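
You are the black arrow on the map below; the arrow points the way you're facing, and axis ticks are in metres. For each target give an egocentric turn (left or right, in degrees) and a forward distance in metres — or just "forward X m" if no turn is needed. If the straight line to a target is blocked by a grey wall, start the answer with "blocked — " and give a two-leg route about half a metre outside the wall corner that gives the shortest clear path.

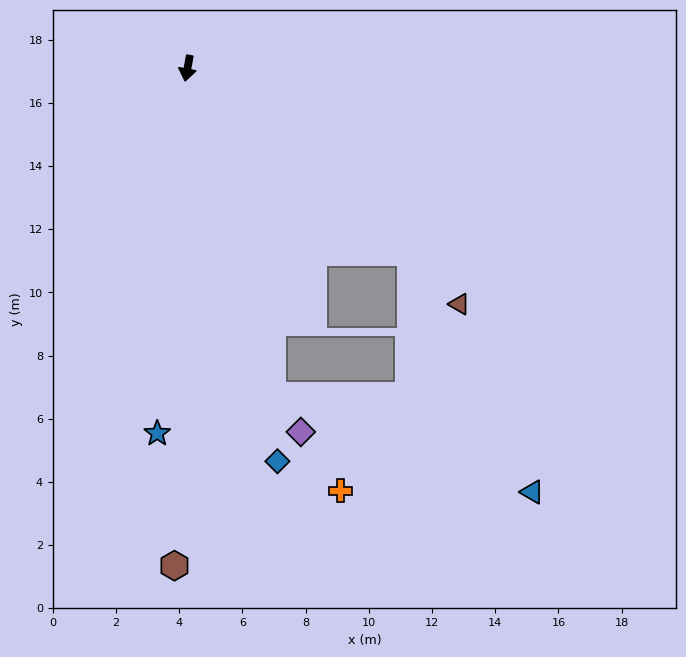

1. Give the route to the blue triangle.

blocked — turn left 61°, forward 9.1 m, then turn right 23°, forward 8.5 m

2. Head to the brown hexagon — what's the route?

turn left 9°, forward 15.7 m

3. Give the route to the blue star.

turn left 6°, forward 11.6 m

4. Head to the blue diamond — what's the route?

turn left 23°, forward 12.8 m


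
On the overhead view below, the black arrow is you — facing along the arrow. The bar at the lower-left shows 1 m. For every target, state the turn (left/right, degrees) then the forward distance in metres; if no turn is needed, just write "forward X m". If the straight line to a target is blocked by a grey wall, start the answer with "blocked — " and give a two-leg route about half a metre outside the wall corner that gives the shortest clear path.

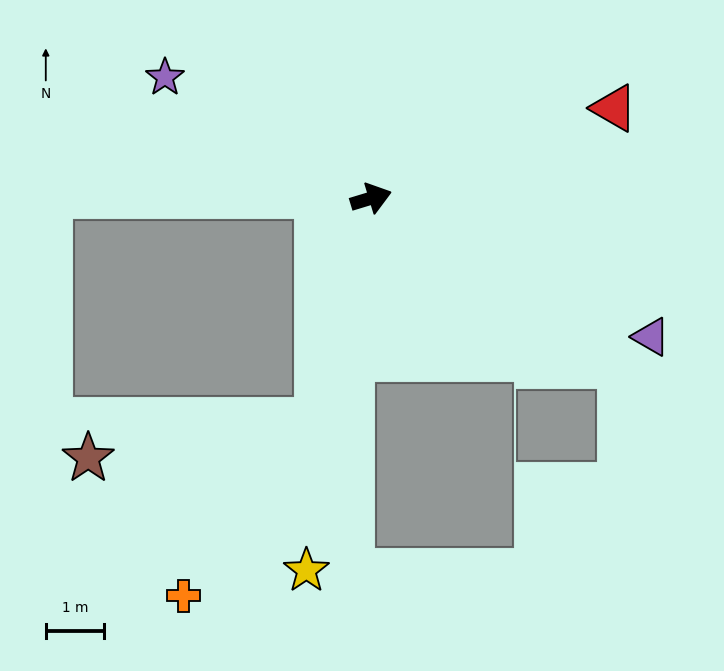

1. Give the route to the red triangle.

turn left 3°, forward 4.5 m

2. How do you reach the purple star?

turn left 133°, forward 4.1 m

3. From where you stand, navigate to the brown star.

blocked — turn right 120°, forward 4.0 m, then turn right 68°, forward 4.0 m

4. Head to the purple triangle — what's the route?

turn right 43°, forward 5.4 m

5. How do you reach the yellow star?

turn right 117°, forward 6.5 m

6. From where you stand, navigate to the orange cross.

blocked — turn right 120°, forward 4.0 m, then turn right 25°, forward 3.8 m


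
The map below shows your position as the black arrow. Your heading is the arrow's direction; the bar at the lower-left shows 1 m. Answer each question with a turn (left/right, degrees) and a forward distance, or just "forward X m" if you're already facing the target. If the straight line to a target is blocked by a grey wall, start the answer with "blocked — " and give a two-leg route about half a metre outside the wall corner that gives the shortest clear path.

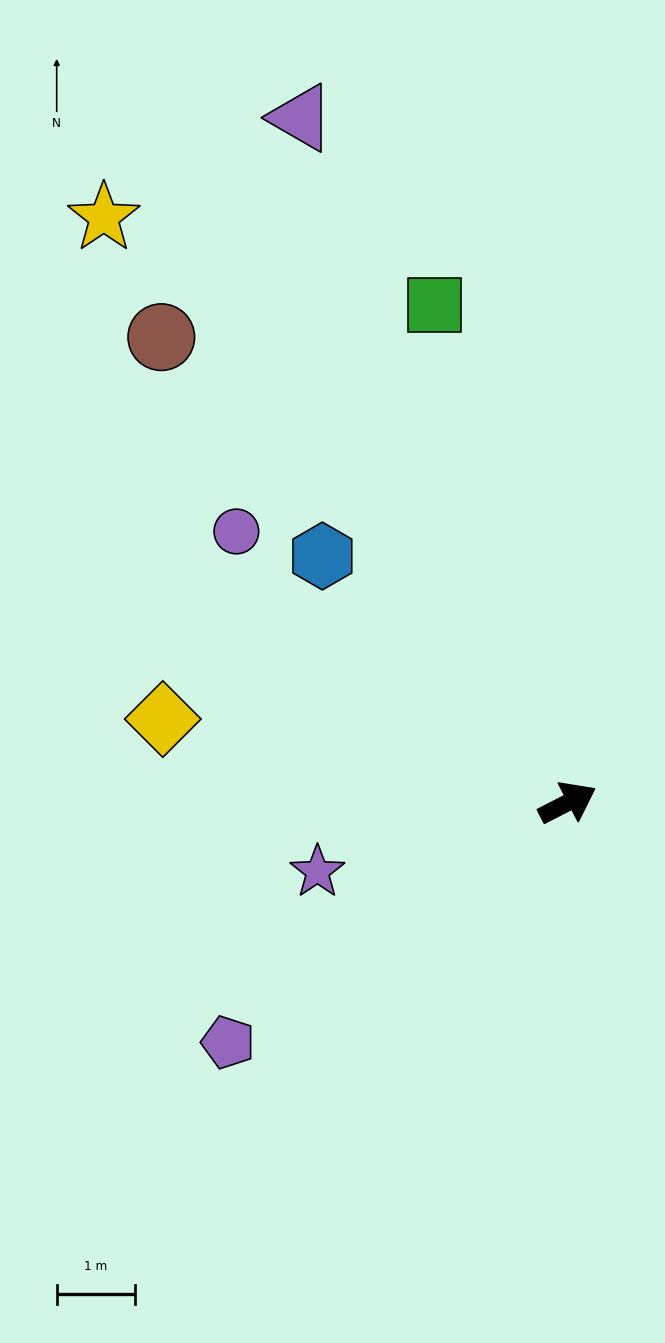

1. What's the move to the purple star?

turn left 168°, forward 3.3 m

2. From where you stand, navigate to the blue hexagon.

turn left 108°, forward 4.4 m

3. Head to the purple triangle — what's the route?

turn left 84°, forward 9.4 m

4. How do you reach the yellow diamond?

turn left 141°, forward 5.3 m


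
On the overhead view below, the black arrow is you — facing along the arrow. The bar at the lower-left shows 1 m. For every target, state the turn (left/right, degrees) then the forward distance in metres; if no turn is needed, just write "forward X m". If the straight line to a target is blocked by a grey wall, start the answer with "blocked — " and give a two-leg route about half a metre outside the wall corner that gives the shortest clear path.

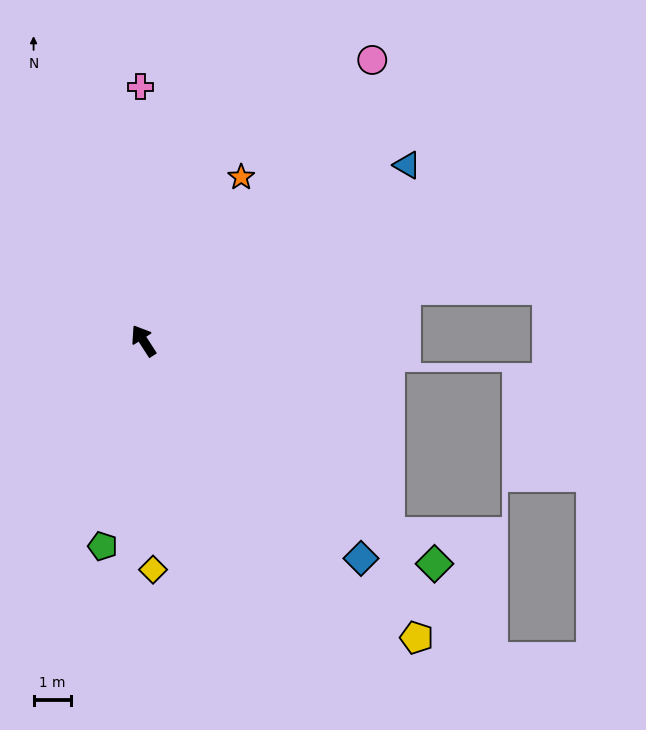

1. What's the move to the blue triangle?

turn right 89°, forward 8.4 m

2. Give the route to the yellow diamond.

turn left 150°, forward 6.1 m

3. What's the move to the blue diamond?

turn right 168°, forward 8.1 m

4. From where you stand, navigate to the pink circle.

turn right 72°, forward 9.6 m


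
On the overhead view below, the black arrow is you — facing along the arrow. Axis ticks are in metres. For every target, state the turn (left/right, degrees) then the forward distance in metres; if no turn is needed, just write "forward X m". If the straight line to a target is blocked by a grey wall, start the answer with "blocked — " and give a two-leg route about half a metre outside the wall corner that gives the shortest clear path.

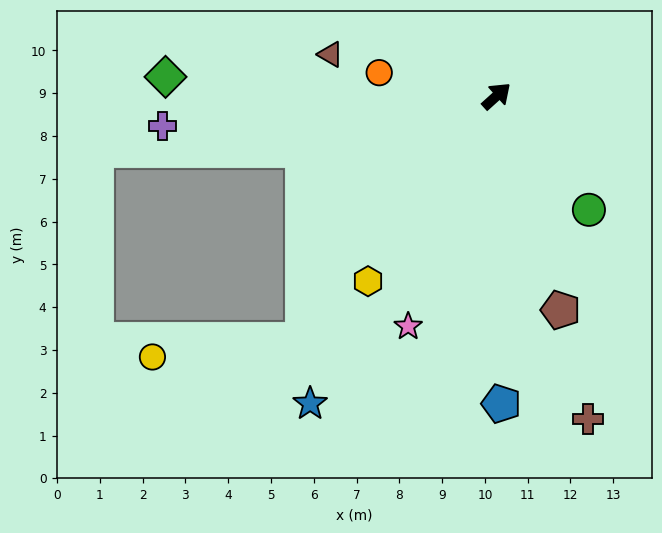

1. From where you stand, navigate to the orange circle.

turn left 127°, forward 2.8 m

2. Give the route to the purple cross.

turn left 143°, forward 7.8 m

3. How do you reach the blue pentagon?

turn right 131°, forward 7.2 m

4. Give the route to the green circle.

turn right 93°, forward 3.4 m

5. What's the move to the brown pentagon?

turn right 115°, forward 5.2 m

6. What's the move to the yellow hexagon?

turn right 167°, forward 5.3 m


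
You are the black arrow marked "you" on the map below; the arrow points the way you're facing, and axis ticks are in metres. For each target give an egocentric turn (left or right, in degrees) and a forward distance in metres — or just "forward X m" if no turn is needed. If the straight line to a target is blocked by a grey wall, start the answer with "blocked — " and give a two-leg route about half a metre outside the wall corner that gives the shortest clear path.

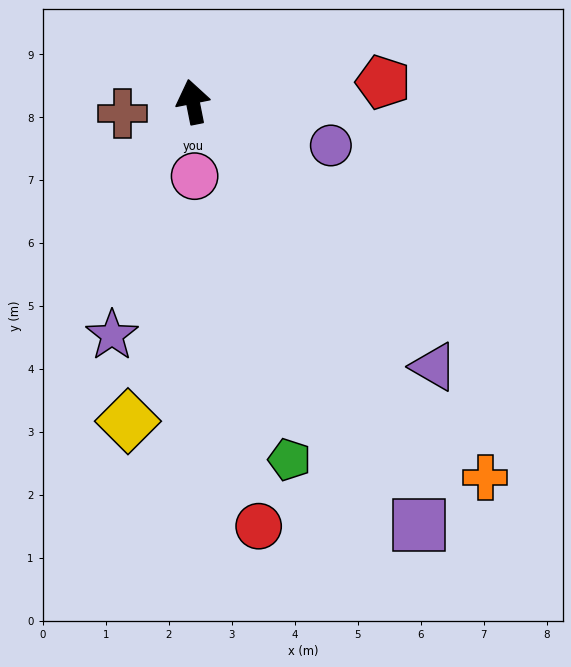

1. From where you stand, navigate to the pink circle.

turn left 170°, forward 1.2 m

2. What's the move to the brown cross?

turn left 88°, forward 1.1 m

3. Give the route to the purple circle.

turn right 119°, forward 2.3 m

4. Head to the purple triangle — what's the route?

turn right 149°, forward 5.7 m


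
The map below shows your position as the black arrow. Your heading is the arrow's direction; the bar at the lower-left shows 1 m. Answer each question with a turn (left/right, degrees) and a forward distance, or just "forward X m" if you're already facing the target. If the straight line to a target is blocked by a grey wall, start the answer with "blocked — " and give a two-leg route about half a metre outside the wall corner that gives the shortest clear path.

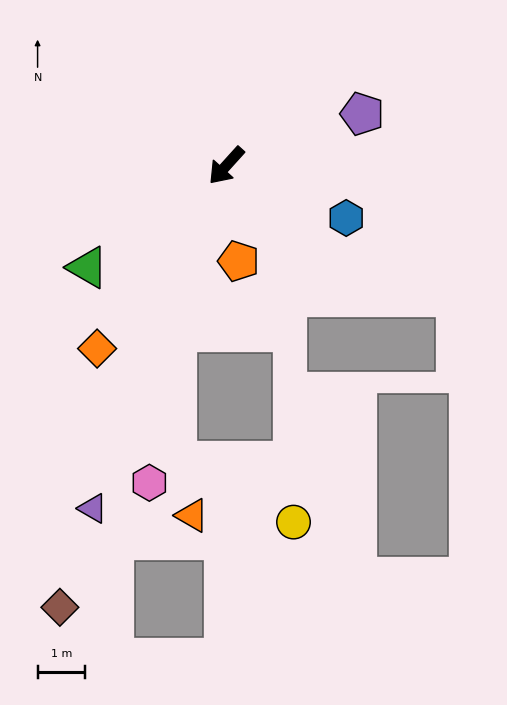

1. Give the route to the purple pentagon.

turn left 153°, forward 3.0 m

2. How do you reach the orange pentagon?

turn left 49°, forward 2.0 m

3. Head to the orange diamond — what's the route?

turn left 7°, forward 4.7 m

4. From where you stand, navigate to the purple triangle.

turn left 21°, forward 7.7 m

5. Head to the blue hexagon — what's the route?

turn left 109°, forward 2.7 m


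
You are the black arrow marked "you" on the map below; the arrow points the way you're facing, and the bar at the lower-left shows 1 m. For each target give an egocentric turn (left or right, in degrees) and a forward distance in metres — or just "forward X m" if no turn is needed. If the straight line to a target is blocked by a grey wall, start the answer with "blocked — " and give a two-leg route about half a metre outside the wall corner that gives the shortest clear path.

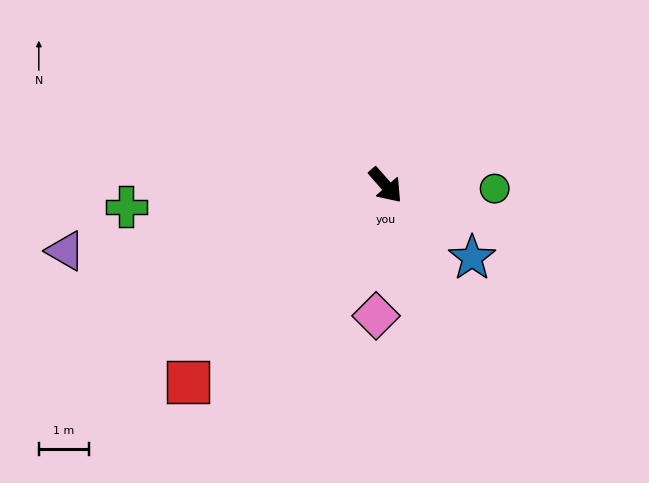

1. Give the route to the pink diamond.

turn right 46°, forward 2.6 m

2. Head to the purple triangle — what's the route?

turn right 120°, forward 6.5 m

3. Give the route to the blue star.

turn left 9°, forward 2.3 m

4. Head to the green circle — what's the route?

turn left 47°, forward 2.2 m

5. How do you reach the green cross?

turn right 127°, forward 5.2 m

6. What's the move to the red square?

turn right 86°, forward 5.6 m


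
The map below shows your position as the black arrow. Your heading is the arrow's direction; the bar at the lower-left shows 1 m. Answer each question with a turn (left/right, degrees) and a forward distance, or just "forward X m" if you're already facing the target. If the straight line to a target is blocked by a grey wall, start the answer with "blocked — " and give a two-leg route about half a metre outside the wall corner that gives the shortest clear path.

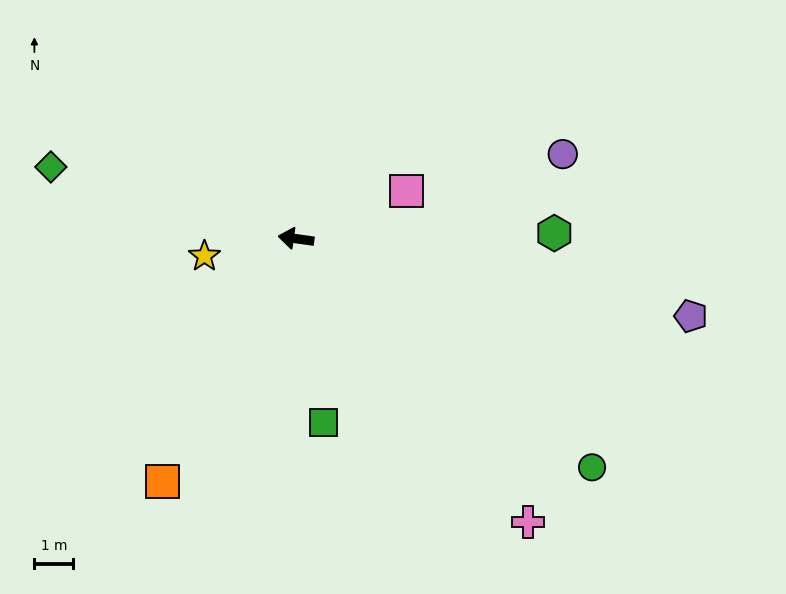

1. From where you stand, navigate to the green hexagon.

turn right 171°, forward 6.6 m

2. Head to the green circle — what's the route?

turn left 150°, forward 9.6 m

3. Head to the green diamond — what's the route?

turn right 8°, forward 6.5 m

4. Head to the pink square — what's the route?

turn right 149°, forward 3.1 m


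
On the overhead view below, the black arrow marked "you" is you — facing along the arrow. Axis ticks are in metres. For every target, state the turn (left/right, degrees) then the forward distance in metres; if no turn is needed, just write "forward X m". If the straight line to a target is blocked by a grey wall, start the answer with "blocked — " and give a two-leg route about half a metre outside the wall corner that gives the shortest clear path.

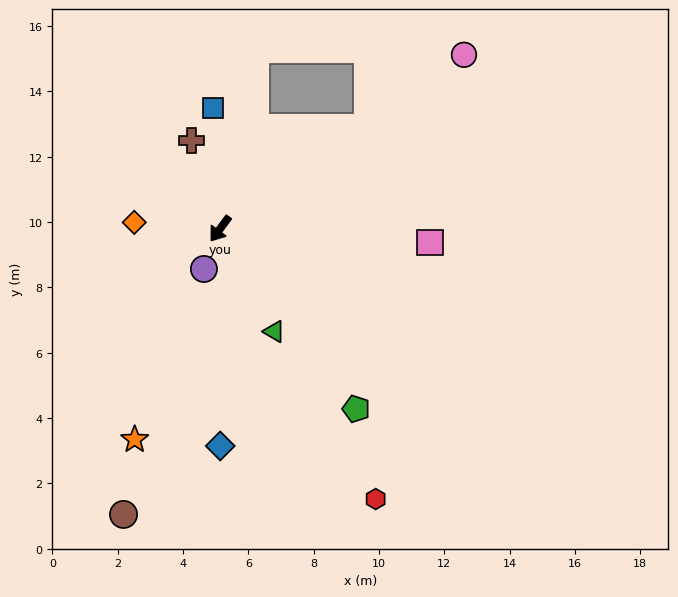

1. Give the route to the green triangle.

turn left 64°, forward 3.6 m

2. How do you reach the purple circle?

turn left 15°, forward 1.3 m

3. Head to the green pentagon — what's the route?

turn left 74°, forward 6.9 m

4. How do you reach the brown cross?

turn right 125°, forward 2.8 m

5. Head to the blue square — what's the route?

turn right 140°, forward 3.7 m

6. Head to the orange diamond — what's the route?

turn right 58°, forward 2.6 m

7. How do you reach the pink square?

turn left 123°, forward 6.4 m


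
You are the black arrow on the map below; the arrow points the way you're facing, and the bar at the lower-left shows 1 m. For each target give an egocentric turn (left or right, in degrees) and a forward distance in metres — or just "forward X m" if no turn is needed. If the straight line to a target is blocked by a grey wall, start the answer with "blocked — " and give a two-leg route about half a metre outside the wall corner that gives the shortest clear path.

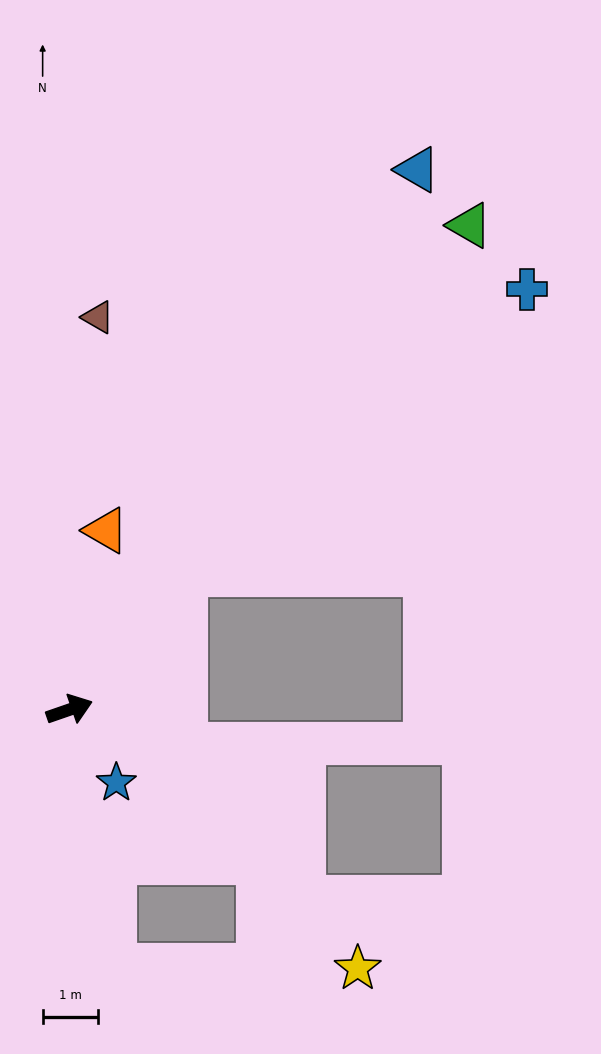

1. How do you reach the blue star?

turn right 76°, forward 1.6 m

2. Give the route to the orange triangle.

turn left 59°, forward 3.3 m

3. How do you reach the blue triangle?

turn left 38°, forward 11.6 m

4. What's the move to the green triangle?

turn left 31°, forward 11.4 m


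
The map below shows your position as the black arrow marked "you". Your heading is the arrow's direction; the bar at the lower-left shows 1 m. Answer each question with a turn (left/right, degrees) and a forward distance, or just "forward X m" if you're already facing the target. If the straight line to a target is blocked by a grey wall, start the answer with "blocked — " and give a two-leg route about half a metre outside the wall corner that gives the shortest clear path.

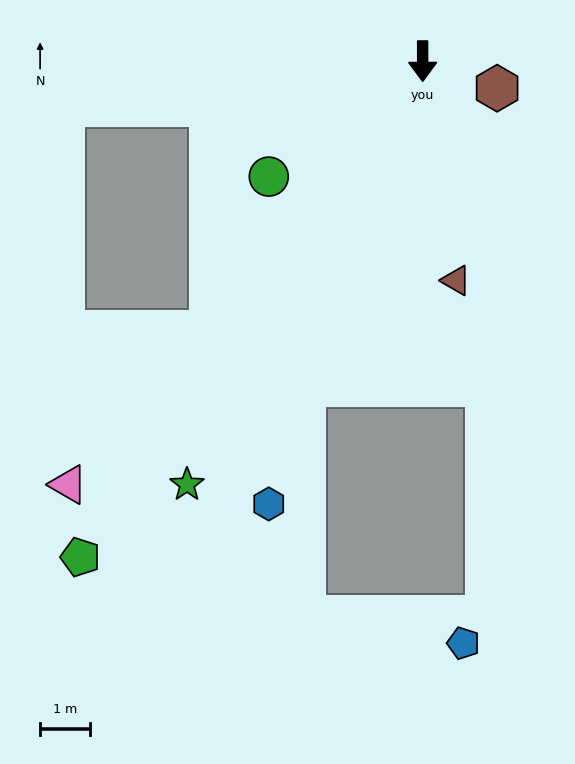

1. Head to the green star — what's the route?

turn right 29°, forward 9.7 m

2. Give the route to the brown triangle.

turn left 9°, forward 4.4 m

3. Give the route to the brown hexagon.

turn left 70°, forward 1.6 m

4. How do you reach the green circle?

turn right 53°, forward 3.9 m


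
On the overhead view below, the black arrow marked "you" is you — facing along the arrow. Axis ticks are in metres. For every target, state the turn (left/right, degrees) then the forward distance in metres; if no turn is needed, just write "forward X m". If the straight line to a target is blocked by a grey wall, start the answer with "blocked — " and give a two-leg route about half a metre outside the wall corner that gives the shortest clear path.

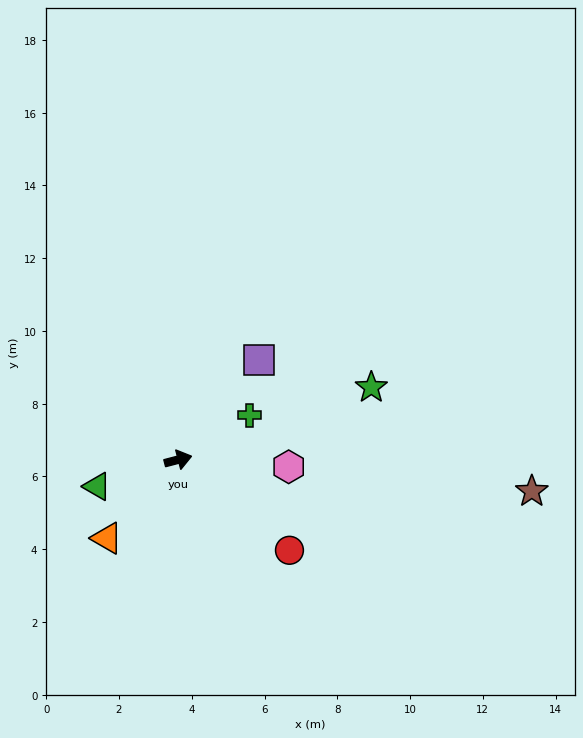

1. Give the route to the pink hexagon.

turn right 18°, forward 3.0 m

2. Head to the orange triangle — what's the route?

turn right 147°, forward 2.9 m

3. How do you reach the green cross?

turn left 17°, forward 2.3 m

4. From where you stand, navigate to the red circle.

turn right 54°, forward 3.9 m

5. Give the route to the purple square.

turn left 36°, forward 3.5 m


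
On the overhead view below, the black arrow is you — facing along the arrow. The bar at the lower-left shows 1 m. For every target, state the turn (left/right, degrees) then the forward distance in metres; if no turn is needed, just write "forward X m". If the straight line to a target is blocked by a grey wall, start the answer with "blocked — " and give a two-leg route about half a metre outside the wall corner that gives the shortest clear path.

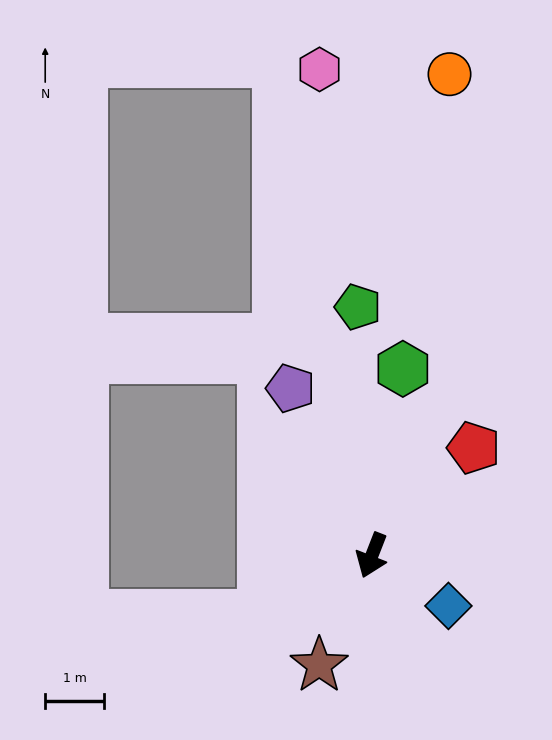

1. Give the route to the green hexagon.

turn right 168°, forward 3.2 m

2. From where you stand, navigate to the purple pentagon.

turn right 133°, forward 3.2 m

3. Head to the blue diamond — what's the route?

turn left 78°, forward 1.6 m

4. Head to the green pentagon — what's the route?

turn right 155°, forward 4.2 m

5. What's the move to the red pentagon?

turn left 158°, forward 2.5 m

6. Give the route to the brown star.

turn right 4°, forward 2.1 m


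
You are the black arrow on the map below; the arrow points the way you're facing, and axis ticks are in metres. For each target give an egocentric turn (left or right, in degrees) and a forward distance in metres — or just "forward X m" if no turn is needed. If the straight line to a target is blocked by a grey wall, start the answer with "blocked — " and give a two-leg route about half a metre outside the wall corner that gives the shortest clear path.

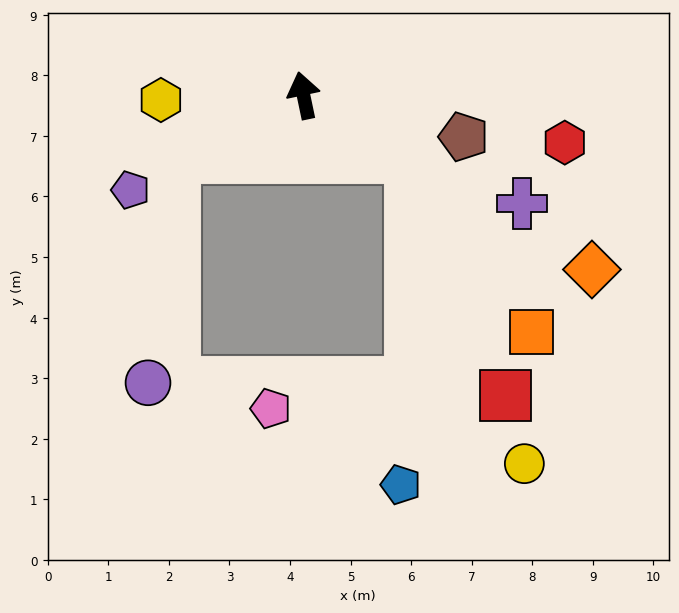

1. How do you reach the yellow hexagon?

turn left 80°, forward 2.4 m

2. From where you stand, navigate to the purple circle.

blocked — turn left 104°, forward 2.4 m, then turn left 57°, forward 3.7 m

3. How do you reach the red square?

blocked — turn right 132°, forward 2.0 m, then turn right 38°, forward 4.2 m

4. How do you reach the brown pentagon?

turn right 116°, forward 2.7 m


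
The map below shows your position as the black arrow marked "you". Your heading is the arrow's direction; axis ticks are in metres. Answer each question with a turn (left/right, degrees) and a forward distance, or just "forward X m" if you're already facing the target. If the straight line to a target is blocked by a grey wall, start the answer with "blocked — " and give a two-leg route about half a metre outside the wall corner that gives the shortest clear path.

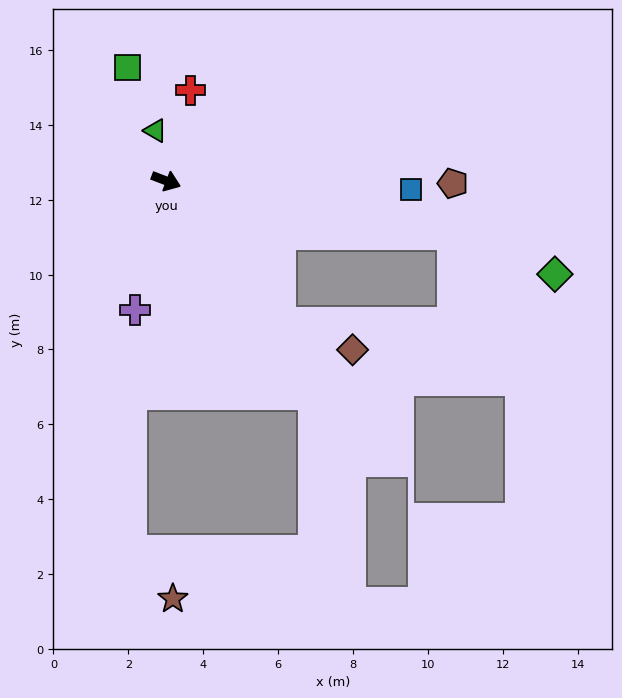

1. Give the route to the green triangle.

turn left 123°, forward 1.4 m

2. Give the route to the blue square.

turn left 19°, forward 6.5 m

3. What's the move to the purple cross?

turn right 83°, forward 3.5 m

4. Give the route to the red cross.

turn left 96°, forward 2.5 m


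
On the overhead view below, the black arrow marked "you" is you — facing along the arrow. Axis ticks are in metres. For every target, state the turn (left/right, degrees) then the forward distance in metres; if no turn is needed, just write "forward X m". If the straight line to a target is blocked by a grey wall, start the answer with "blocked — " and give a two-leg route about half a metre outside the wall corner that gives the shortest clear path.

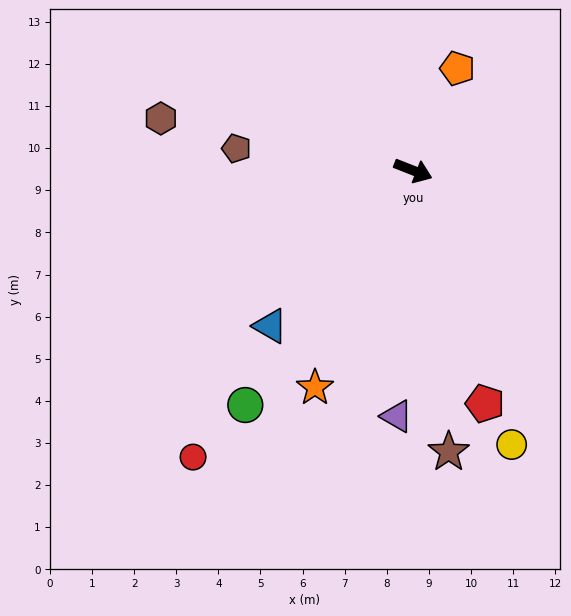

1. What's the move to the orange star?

turn right 93°, forward 5.7 m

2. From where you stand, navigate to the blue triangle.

turn right 111°, forward 5.0 m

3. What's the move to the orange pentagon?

turn left 88°, forward 2.6 m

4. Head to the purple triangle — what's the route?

turn right 72°, forward 5.8 m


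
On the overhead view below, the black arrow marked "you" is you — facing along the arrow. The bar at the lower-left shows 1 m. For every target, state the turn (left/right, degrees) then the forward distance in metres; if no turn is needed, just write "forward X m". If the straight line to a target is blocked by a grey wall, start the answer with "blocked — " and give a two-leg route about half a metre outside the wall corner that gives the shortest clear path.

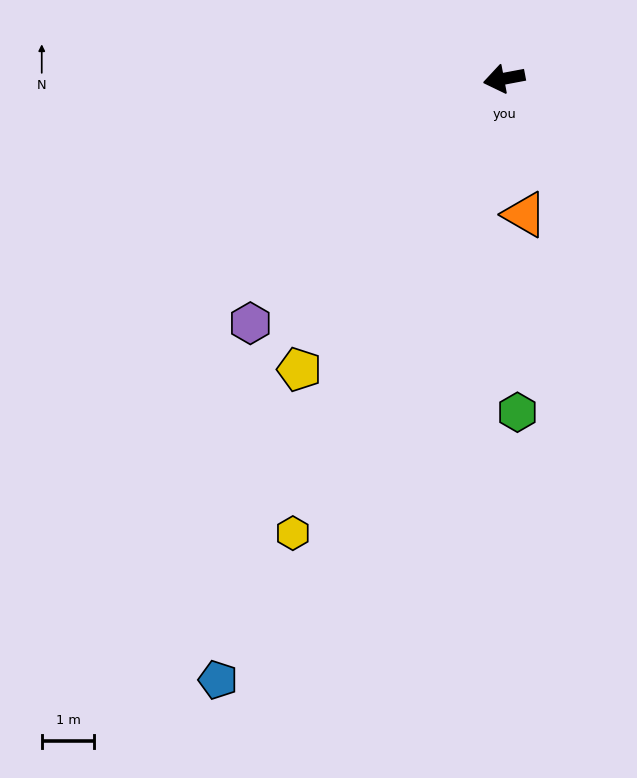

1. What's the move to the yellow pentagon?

turn left 44°, forward 6.8 m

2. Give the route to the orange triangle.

turn left 88°, forward 2.6 m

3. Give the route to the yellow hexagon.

turn left 54°, forward 9.6 m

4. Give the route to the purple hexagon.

turn left 33°, forward 6.7 m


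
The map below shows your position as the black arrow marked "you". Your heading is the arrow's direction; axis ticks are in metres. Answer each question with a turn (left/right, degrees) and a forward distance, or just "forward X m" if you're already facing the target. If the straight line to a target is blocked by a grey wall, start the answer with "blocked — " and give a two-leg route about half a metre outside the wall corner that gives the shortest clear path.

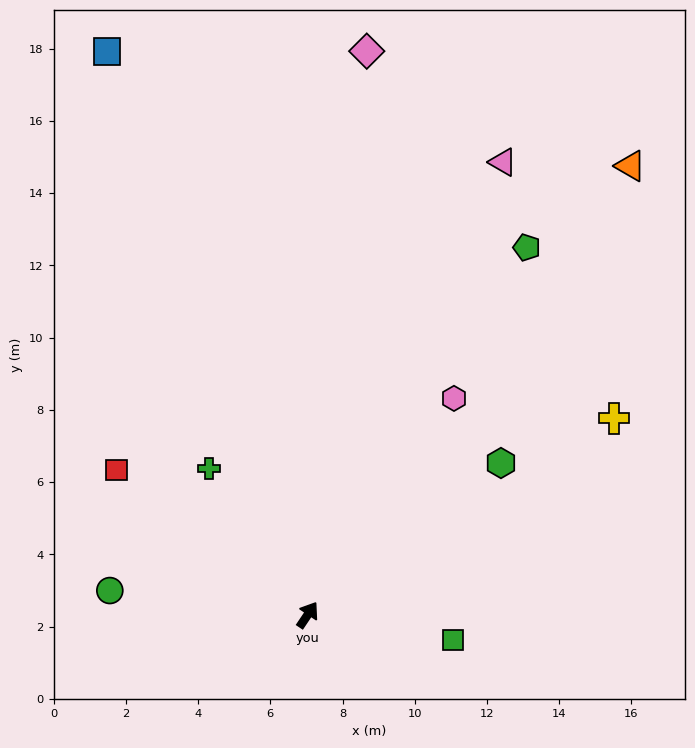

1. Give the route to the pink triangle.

turn left 10°, forward 13.6 m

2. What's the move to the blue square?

turn left 53°, forward 16.6 m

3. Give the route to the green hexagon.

turn right 18°, forward 6.8 m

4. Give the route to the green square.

turn right 66°, forward 4.1 m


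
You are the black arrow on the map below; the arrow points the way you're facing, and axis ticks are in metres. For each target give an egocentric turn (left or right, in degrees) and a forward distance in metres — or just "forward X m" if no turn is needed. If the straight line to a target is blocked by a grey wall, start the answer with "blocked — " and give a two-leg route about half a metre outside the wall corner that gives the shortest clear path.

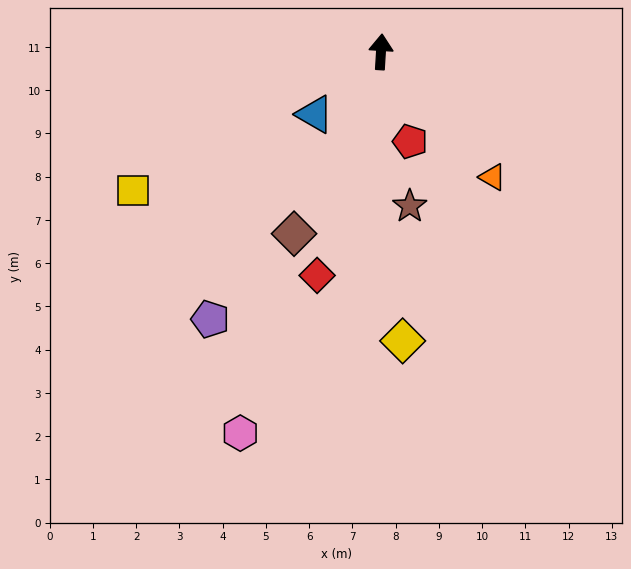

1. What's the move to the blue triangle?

turn left 137°, forward 2.1 m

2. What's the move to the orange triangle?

turn right 135°, forward 3.9 m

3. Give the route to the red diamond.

turn left 168°, forward 5.4 m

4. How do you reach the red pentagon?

turn right 159°, forward 2.2 m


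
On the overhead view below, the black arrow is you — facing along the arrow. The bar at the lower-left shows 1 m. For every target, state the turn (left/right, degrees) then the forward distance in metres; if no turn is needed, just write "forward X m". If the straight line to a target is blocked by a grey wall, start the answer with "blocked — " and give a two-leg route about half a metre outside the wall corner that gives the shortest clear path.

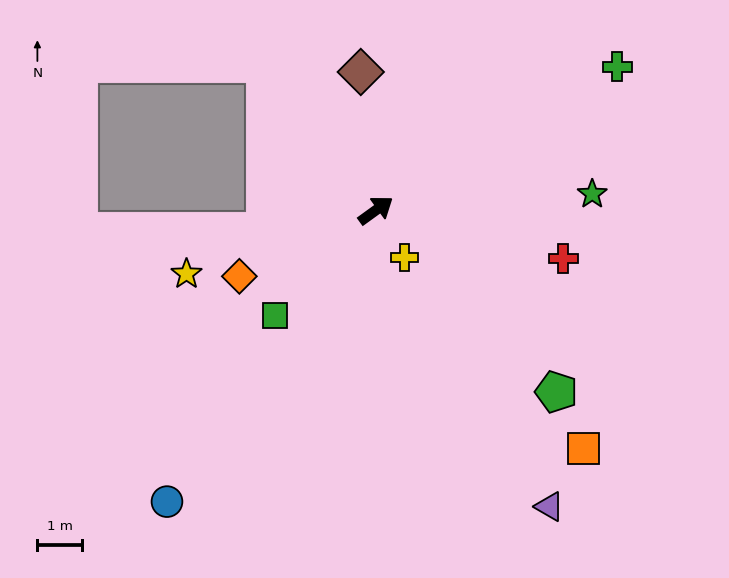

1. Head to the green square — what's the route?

turn right 170°, forward 3.3 m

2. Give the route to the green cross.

turn right 5°, forward 6.3 m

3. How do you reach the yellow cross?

turn right 95°, forward 1.2 m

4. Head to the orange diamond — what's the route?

turn left 170°, forward 3.4 m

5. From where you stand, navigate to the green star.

turn right 32°, forward 4.9 m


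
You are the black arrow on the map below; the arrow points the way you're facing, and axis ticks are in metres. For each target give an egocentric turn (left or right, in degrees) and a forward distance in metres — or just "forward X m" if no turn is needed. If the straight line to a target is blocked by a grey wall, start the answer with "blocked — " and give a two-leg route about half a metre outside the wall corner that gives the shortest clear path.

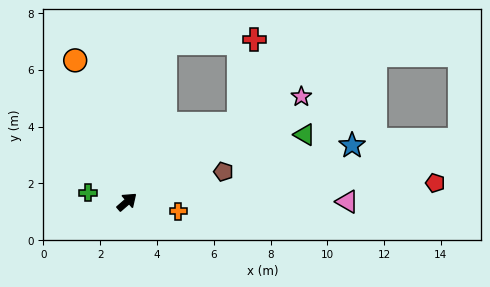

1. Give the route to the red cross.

blocked — turn right 6°, forward 4.8 m, then turn left 44°, forward 3.0 m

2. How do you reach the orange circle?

turn left 69°, forward 5.3 m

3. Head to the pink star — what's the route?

turn right 10°, forward 7.2 m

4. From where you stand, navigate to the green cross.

turn left 126°, forward 1.4 m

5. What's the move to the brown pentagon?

turn right 24°, forward 3.6 m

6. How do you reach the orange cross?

turn right 51°, forward 1.8 m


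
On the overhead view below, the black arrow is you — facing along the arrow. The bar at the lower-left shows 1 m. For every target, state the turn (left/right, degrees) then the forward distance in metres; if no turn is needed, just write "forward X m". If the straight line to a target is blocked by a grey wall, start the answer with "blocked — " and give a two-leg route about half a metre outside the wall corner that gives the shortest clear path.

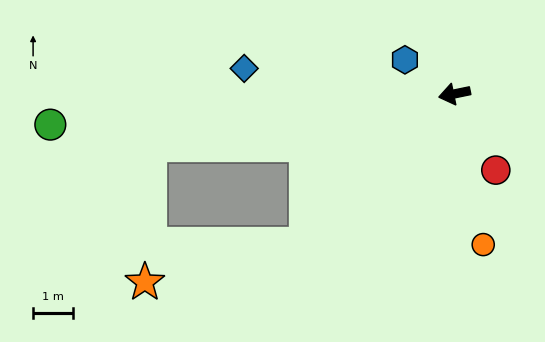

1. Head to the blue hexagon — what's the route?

turn right 46°, forward 1.5 m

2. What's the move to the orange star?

blocked — turn left 34°, forward 5.3 m, then turn right 32°, forward 4.1 m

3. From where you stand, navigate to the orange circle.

turn left 89°, forward 3.8 m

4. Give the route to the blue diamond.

turn right 19°, forward 5.3 m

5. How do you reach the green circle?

turn right 7°, forward 10.1 m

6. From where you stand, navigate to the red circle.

turn left 107°, forward 2.2 m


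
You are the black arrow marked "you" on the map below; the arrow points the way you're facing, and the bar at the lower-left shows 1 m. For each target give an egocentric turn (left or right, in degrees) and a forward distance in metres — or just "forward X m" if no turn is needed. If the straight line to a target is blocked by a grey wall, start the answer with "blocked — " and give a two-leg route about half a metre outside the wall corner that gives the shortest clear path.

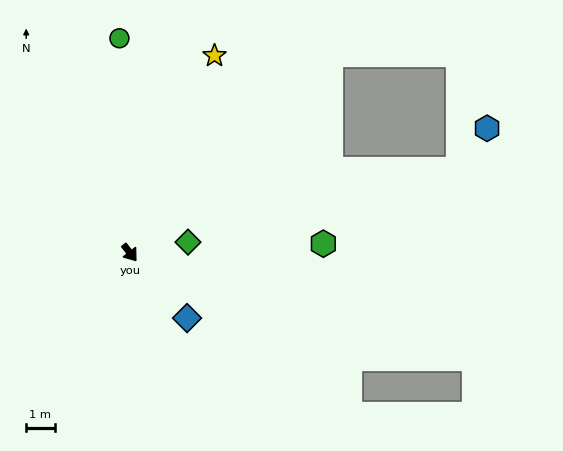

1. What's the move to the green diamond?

turn left 63°, forward 2.1 m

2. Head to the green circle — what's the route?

turn left 145°, forward 7.6 m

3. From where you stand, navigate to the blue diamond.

turn left 4°, forward 3.1 m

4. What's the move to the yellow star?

turn left 119°, forward 7.6 m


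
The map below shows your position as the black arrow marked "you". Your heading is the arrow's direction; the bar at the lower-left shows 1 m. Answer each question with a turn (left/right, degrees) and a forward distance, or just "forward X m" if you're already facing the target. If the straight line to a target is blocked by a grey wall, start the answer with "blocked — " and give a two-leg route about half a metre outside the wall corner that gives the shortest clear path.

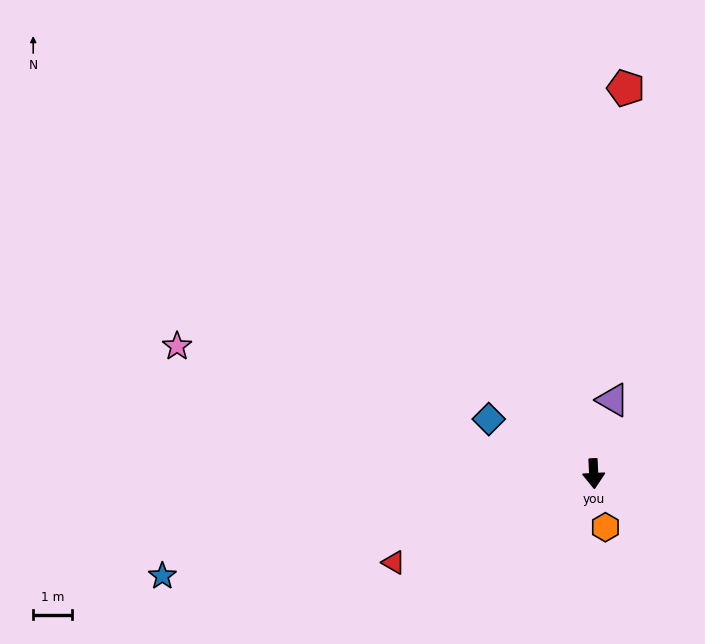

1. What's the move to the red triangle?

turn right 69°, forward 5.6 m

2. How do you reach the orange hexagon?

turn left 10°, forward 1.4 m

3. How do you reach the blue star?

turn right 79°, forward 11.3 m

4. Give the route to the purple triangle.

turn left 163°, forward 1.9 m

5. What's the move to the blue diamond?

turn right 120°, forward 3.0 m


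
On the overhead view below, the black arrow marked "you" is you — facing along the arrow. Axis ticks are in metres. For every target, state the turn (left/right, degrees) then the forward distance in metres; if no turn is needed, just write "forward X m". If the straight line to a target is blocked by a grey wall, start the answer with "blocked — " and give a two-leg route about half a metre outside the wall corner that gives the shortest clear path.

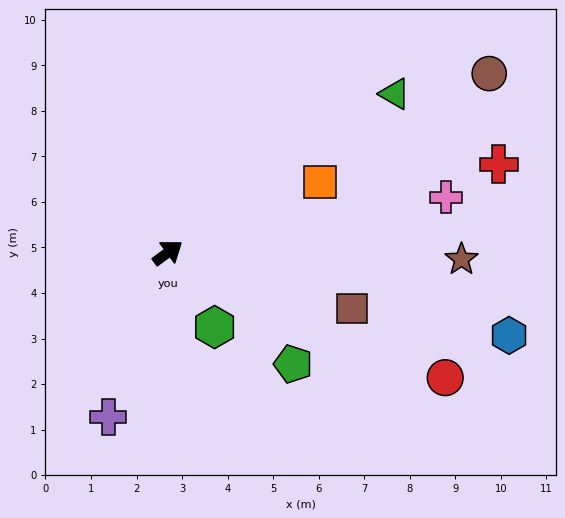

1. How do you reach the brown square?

turn right 53°, forward 4.2 m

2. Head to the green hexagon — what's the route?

turn right 94°, forward 1.9 m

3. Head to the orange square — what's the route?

turn right 11°, forward 3.7 m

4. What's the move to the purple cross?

turn right 146°, forward 3.8 m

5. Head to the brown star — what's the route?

turn right 38°, forward 6.5 m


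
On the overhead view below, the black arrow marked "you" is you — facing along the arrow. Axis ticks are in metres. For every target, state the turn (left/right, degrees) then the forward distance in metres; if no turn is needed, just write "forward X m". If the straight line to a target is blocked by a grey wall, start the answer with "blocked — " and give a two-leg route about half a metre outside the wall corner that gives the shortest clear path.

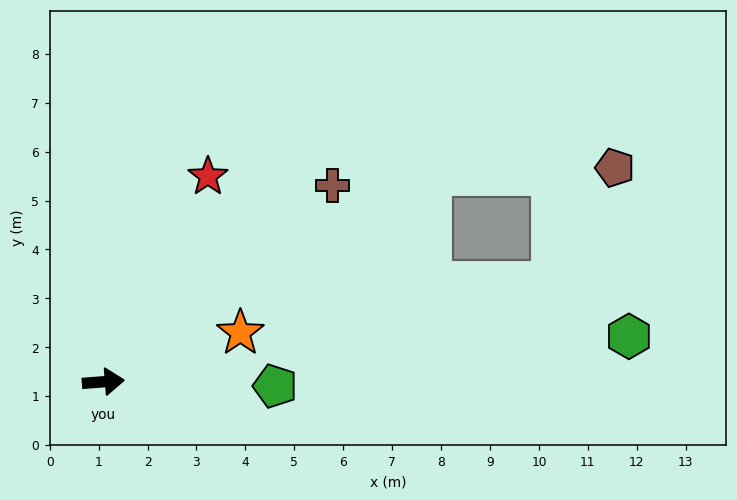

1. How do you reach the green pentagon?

turn right 6°, forward 3.5 m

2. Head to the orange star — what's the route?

turn left 15°, forward 3.0 m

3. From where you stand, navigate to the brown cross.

turn left 36°, forward 6.2 m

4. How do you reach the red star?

turn left 59°, forward 4.7 m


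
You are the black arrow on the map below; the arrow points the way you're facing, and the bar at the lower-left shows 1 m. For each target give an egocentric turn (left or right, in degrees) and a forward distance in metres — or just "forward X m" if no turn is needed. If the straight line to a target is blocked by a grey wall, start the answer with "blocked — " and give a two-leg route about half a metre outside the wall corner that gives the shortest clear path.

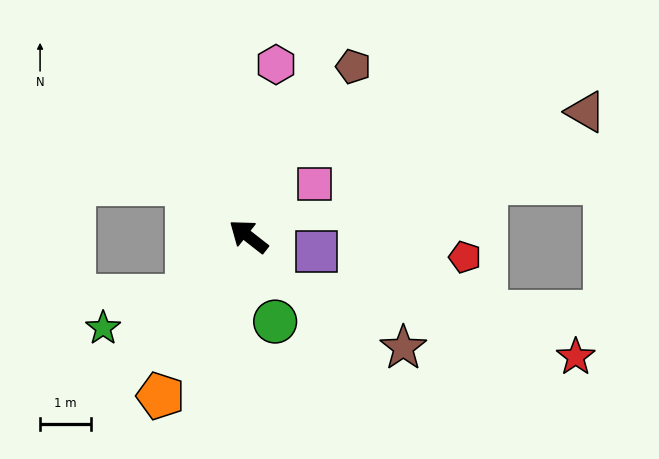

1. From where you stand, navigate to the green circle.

turn left 145°, forward 1.7 m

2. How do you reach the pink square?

turn right 104°, forward 1.6 m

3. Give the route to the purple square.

turn right 155°, forward 1.4 m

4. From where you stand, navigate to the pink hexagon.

turn right 61°, forward 3.4 m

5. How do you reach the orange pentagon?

turn left 99°, forward 3.6 m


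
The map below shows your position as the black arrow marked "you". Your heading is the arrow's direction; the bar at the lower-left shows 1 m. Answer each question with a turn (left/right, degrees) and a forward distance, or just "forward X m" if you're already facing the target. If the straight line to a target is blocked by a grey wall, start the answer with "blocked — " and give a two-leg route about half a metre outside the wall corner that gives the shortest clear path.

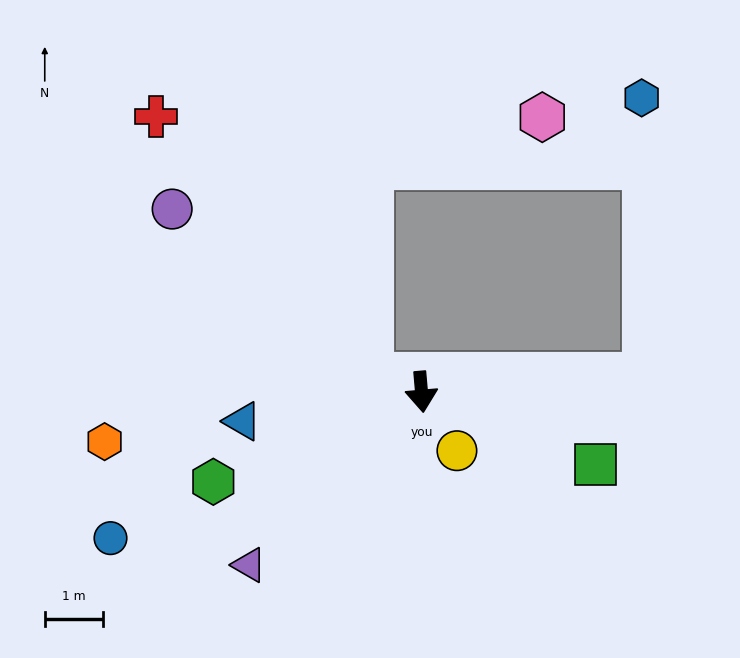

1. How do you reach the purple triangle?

turn right 50°, forward 4.2 m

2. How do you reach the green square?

turn left 62°, forward 3.2 m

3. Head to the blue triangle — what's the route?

turn right 86°, forward 3.1 m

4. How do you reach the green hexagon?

turn right 72°, forward 3.9 m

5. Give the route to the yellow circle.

turn left 26°, forward 1.2 m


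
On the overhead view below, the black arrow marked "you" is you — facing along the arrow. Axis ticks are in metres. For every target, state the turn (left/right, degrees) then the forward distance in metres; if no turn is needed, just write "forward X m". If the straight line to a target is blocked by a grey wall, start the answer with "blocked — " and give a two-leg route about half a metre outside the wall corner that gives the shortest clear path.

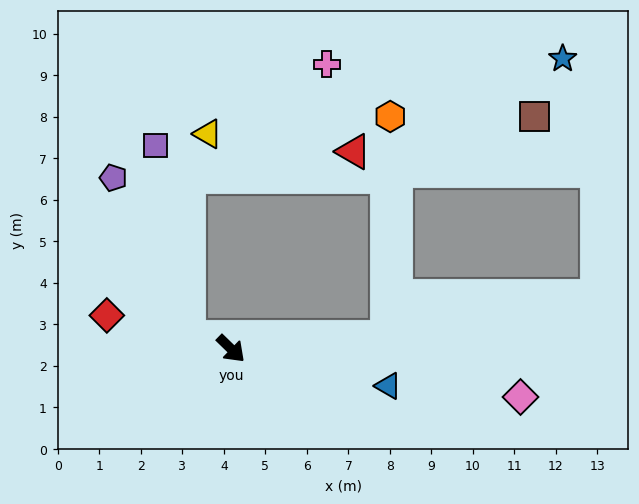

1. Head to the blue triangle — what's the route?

turn left 31°, forward 3.9 m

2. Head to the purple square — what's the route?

blocked — turn right 151°, forward 1.1 m, then turn right 65°, forward 4.7 m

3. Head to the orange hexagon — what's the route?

blocked — turn left 48°, forward 3.8 m, then turn left 85°, forward 5.3 m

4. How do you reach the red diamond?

turn right 151°, forward 3.1 m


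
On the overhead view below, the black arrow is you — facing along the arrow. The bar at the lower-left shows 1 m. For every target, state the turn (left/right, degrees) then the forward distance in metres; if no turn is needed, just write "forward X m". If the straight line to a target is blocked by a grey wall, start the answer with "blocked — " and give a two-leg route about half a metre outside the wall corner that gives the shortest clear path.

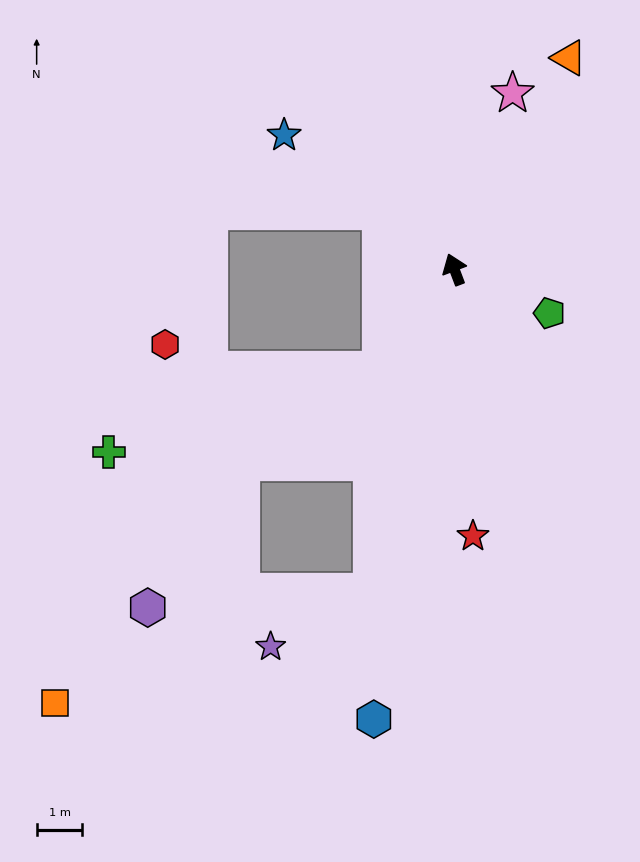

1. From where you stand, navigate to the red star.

turn left 163°, forward 5.8 m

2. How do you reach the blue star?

turn left 31°, forward 4.7 m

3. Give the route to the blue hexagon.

turn left 149°, forward 10.0 m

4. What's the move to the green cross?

blocked — turn left 124°, forward 2.7 m, then turn right 38°, forward 6.2 m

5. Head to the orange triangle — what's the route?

turn right 49°, forward 5.3 m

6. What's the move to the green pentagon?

turn right 135°, forward 2.3 m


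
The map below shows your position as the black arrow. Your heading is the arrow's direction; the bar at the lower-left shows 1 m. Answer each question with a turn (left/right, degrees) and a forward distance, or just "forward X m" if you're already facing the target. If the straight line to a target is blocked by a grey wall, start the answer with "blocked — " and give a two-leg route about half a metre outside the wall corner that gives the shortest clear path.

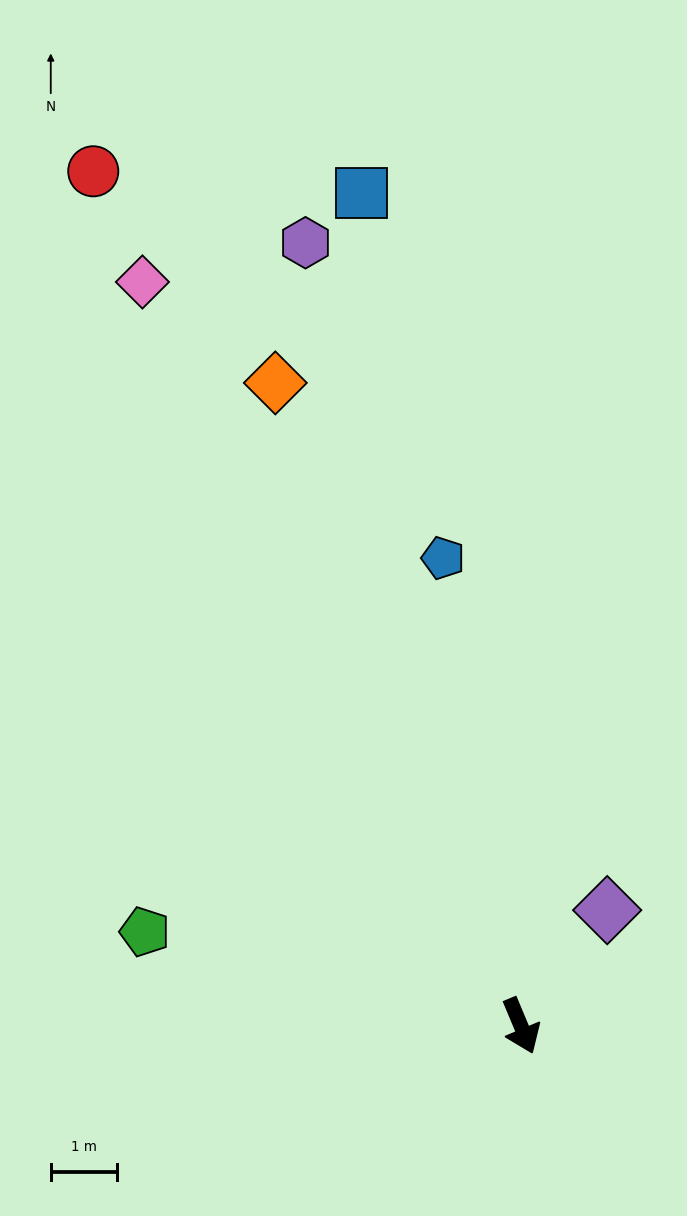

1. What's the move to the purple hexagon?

turn left 173°, forward 12.2 m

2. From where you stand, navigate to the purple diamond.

turn left 121°, forward 2.2 m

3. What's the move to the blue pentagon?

turn left 167°, forward 7.1 m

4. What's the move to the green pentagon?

turn right 127°, forward 5.8 m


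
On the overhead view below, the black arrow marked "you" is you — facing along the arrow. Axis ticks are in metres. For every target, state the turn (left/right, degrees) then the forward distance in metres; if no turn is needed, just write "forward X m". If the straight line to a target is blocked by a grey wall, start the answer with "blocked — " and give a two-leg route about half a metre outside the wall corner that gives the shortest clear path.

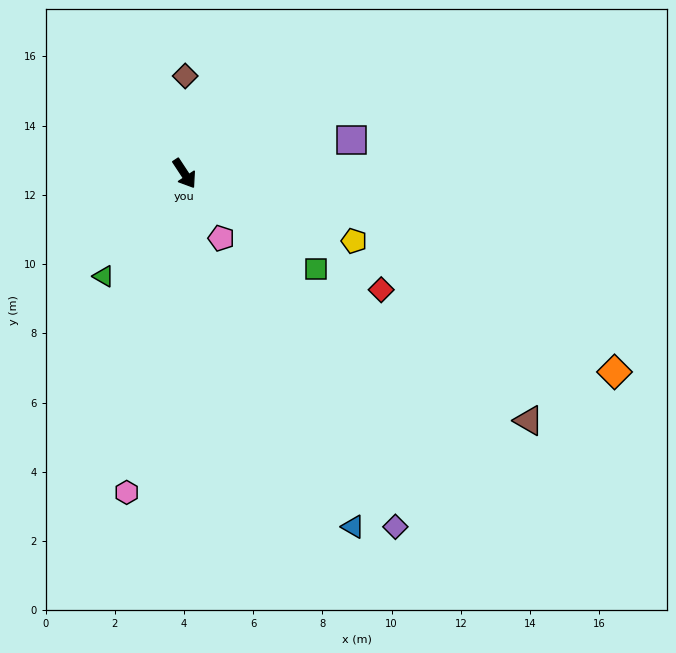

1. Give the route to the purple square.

turn left 68°, forward 4.9 m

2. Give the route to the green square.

turn left 21°, forward 4.7 m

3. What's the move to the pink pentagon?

turn right 4°, forward 2.2 m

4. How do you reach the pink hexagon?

turn right 44°, forward 9.4 m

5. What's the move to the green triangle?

turn right 72°, forward 3.8 m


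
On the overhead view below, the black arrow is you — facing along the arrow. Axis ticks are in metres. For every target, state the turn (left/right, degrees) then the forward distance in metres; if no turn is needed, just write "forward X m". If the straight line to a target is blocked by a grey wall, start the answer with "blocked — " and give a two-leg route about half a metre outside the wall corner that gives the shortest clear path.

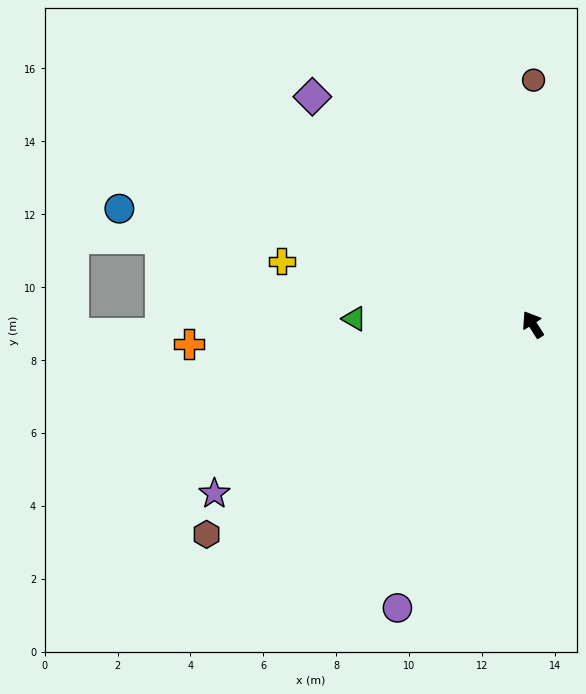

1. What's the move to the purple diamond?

turn left 12°, forward 8.7 m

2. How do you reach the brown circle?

turn right 33°, forward 6.7 m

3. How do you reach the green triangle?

turn left 56°, forward 4.9 m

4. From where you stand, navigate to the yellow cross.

turn left 43°, forward 7.1 m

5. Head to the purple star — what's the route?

turn left 86°, forward 9.9 m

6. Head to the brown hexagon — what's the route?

turn left 90°, forward 10.6 m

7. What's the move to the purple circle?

turn left 122°, forward 8.6 m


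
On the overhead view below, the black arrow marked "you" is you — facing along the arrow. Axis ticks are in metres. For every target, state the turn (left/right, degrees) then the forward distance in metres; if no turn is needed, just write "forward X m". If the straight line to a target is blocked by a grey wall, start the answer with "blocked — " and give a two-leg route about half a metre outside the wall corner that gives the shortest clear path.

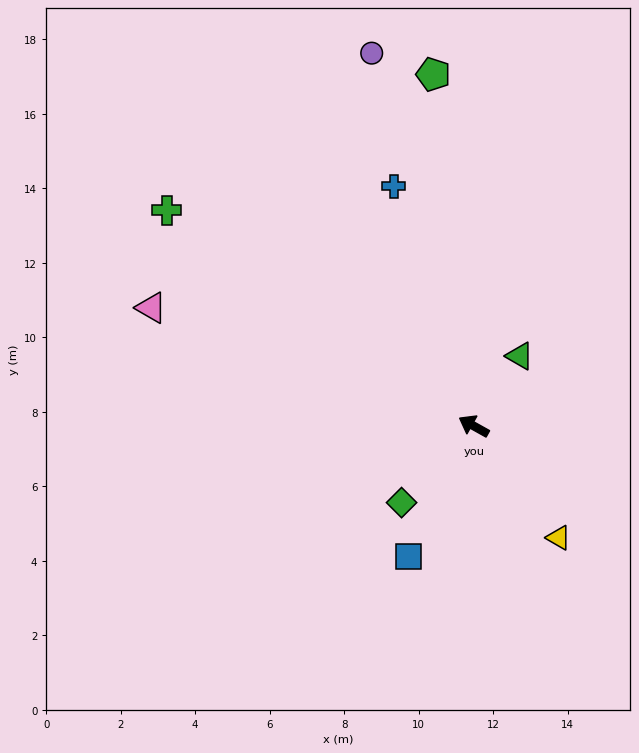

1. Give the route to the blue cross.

turn right 42°, forward 6.8 m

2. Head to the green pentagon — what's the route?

turn right 54°, forward 9.5 m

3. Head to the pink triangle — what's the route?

turn left 9°, forward 9.2 m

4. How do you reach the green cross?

turn right 6°, forward 10.1 m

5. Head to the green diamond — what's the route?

turn left 76°, forward 2.8 m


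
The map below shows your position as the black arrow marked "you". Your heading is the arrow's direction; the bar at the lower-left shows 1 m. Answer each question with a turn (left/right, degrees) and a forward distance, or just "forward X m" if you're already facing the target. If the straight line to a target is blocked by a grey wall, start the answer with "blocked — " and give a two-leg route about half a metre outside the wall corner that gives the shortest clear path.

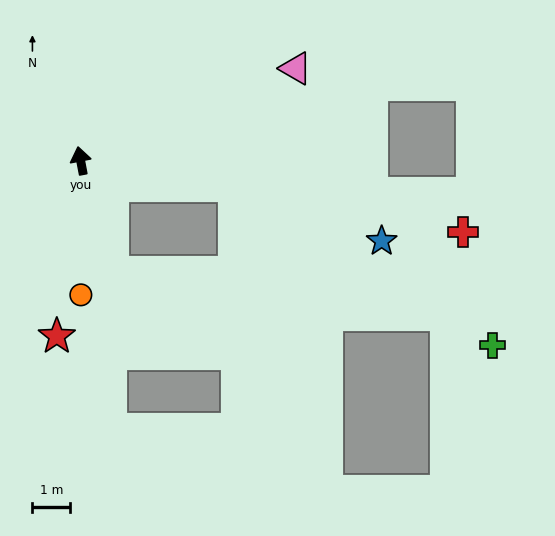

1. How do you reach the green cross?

blocked — turn right 110°, forward 4.1 m, then turn right 23°, forward 8.0 m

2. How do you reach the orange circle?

turn left 169°, forward 3.5 m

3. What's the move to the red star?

turn left 161°, forward 4.7 m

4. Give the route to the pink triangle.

turn right 78°, forward 6.2 m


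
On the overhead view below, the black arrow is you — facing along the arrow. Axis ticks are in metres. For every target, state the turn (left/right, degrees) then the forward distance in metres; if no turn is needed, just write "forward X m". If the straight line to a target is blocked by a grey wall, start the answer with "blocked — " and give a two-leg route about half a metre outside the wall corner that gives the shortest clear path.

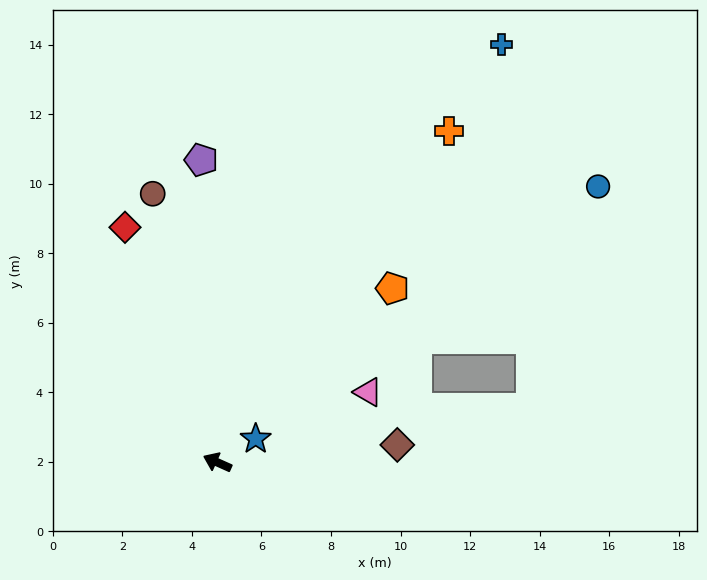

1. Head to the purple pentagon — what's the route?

turn right 63°, forward 8.7 m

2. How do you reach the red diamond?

turn right 44°, forward 7.3 m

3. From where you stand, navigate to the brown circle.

turn right 52°, forward 7.9 m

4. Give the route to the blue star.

turn right 124°, forward 1.3 m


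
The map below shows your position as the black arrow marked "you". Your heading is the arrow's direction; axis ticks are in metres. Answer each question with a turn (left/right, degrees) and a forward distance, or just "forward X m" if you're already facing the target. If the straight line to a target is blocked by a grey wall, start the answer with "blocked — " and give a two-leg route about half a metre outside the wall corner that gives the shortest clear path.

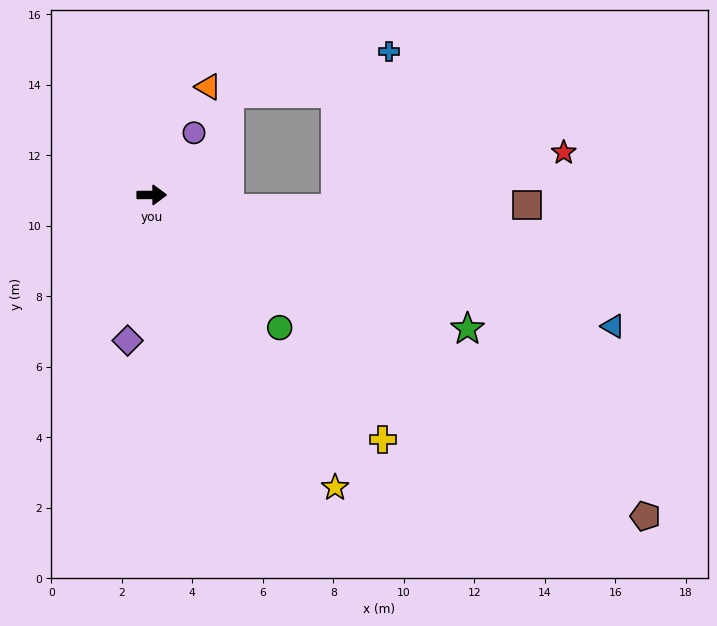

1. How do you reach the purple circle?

turn left 55°, forward 2.1 m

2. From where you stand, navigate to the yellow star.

turn right 58°, forward 9.8 m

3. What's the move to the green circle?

turn right 46°, forward 5.2 m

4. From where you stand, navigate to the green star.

turn right 23°, forward 9.7 m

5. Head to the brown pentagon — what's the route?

turn right 33°, forward 16.7 m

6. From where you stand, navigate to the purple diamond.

turn right 100°, forward 4.2 m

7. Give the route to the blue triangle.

turn right 16°, forward 13.6 m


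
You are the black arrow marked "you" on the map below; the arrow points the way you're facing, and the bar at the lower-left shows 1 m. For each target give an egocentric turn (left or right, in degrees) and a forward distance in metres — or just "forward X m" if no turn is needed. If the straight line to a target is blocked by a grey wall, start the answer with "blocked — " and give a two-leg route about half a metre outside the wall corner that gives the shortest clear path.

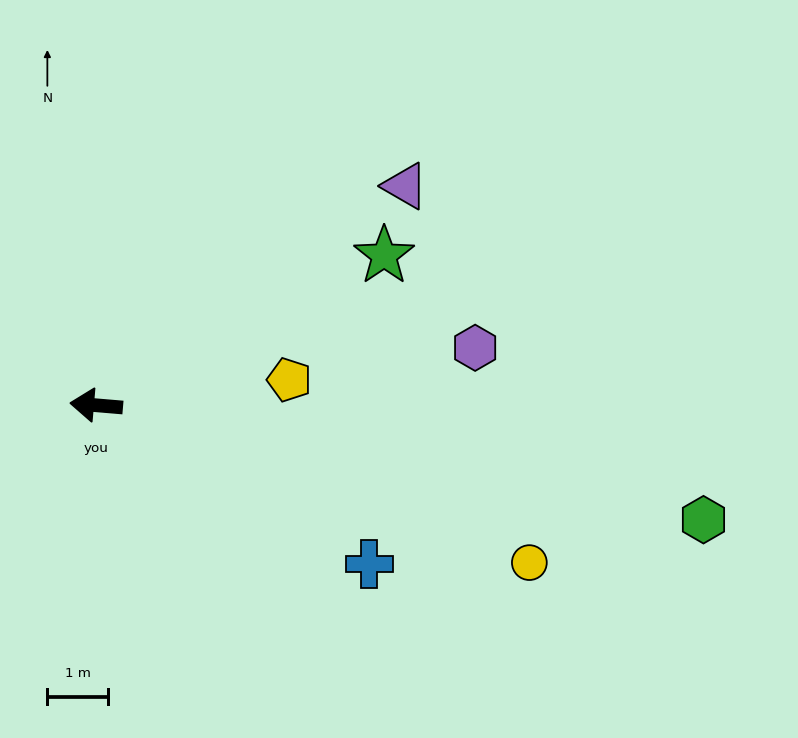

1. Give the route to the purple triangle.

turn right 140°, forward 6.2 m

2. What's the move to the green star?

turn right 148°, forward 5.3 m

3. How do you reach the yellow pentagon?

turn right 168°, forward 3.2 m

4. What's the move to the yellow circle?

turn left 165°, forward 7.6 m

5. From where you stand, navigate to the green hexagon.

turn left 174°, forward 10.1 m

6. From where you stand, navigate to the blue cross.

turn left 155°, forward 5.2 m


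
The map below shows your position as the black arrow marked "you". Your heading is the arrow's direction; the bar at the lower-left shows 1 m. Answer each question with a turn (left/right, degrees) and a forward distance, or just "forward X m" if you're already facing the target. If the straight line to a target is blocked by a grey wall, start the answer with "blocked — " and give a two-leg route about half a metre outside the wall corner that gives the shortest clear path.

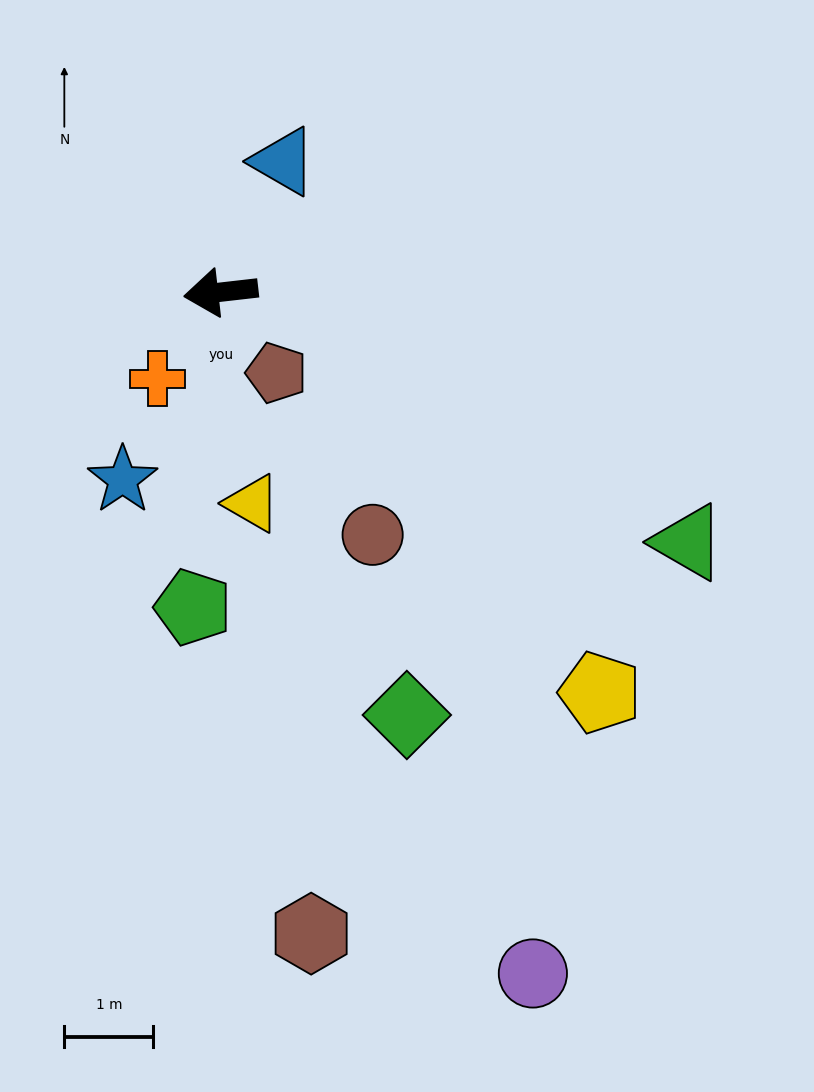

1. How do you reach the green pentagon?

turn left 78°, forward 3.6 m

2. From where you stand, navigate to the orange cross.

turn left 47°, forward 1.2 m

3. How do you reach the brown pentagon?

turn left 118°, forward 1.1 m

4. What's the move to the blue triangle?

turn right 122°, forward 1.6 m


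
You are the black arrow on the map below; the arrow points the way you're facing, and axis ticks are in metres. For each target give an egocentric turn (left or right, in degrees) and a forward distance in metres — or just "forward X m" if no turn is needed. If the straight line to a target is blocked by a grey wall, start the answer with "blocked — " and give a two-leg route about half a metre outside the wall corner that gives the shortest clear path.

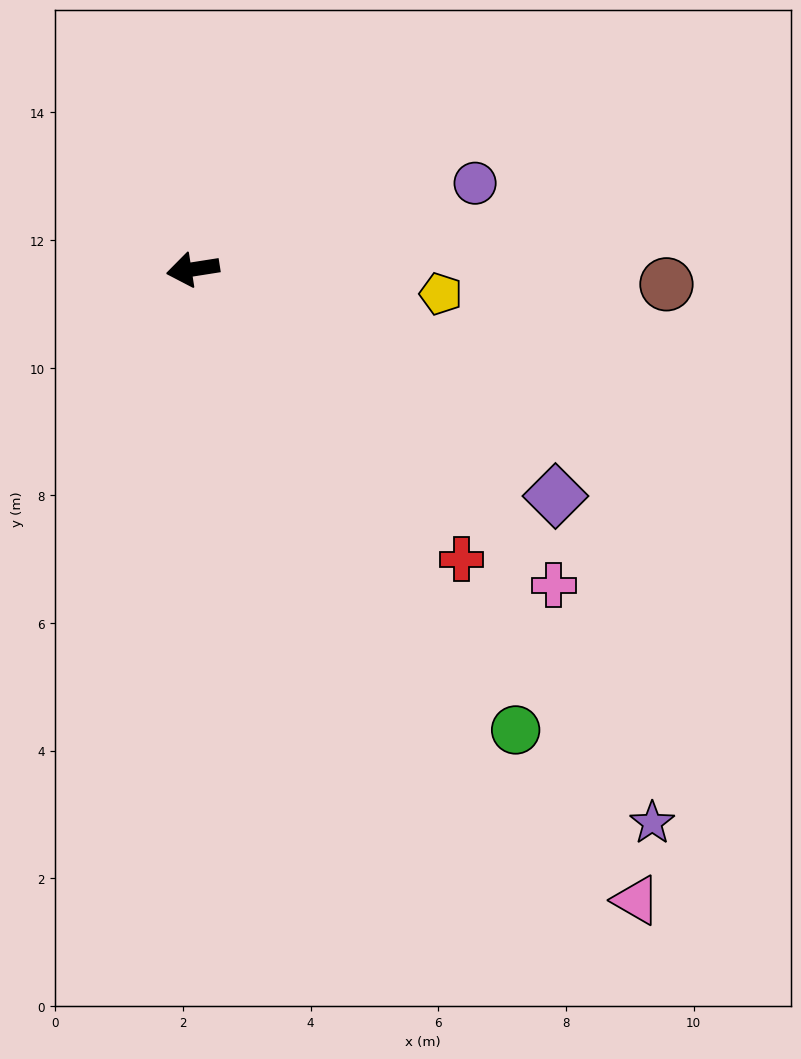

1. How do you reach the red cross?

turn left 124°, forward 6.2 m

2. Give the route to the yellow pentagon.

turn left 165°, forward 3.9 m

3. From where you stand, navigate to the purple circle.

turn right 172°, forward 4.6 m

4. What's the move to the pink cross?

turn left 130°, forward 7.5 m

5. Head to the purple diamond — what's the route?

turn left 139°, forward 6.7 m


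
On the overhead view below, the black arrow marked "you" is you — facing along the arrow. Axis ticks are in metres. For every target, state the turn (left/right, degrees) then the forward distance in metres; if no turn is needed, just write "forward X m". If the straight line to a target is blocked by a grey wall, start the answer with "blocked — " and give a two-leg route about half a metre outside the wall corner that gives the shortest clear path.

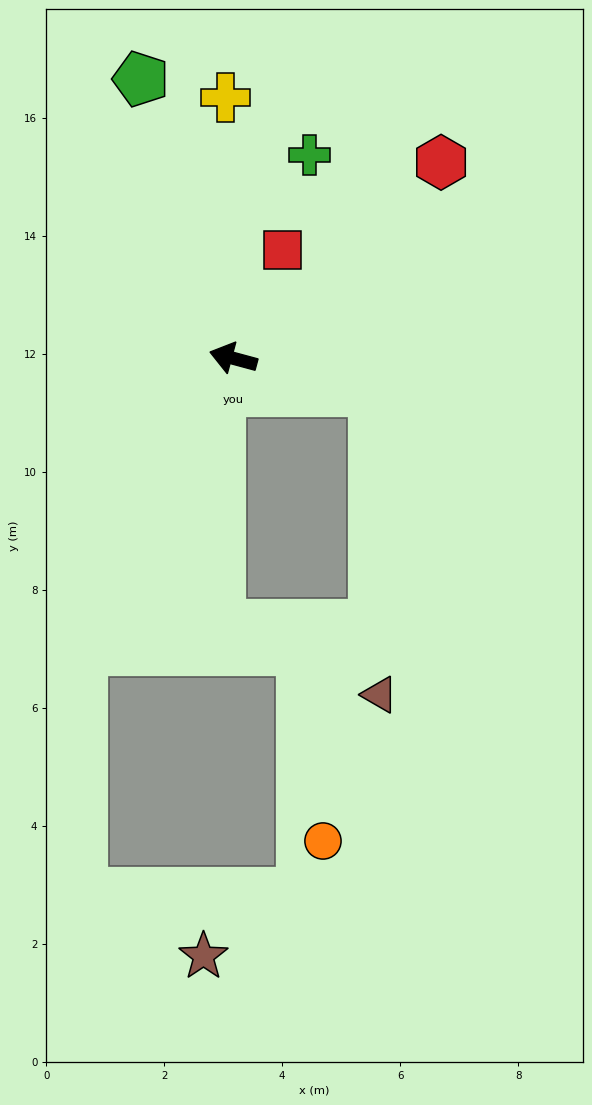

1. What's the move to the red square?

turn right 99°, forward 2.0 m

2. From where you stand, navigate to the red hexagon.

turn right 122°, forward 4.8 m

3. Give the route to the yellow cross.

turn right 73°, forward 4.4 m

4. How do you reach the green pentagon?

turn right 57°, forward 5.0 m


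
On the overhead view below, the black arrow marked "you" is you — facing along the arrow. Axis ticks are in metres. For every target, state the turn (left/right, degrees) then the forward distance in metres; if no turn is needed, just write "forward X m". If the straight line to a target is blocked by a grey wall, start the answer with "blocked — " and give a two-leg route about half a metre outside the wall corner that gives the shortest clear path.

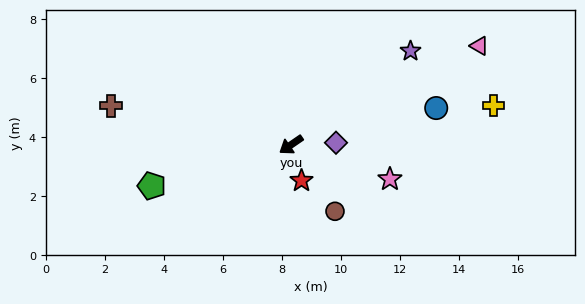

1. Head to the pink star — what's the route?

turn left 126°, forward 3.5 m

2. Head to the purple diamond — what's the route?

turn left 148°, forward 1.5 m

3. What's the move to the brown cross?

turn right 47°, forward 6.3 m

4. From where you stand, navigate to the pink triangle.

turn left 173°, forward 7.2 m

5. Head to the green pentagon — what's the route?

turn right 18°, forward 4.9 m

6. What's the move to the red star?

turn left 72°, forward 1.3 m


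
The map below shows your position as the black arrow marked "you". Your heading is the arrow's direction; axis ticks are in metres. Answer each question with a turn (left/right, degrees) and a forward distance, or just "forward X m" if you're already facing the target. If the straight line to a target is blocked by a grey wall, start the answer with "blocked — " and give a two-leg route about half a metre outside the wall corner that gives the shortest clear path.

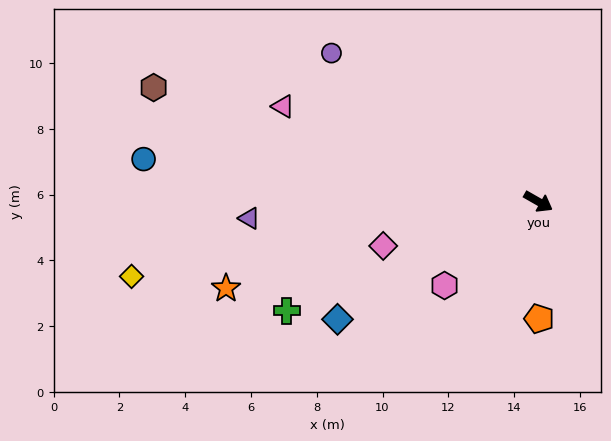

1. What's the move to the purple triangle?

turn right 147°, forward 8.8 m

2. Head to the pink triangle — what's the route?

turn right 171°, forward 8.3 m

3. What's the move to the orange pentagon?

turn right 60°, forward 3.6 m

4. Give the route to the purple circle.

turn left 174°, forward 7.7 m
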